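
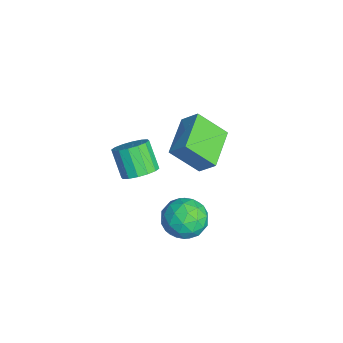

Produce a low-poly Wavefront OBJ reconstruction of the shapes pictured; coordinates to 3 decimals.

v -0.379 -3.375 0.268
v 0.182 -3.918 0.548
v -0.679 -4.228 1.673
v -1.241 -3.685 1.392
v 0.288 -3.544 0.732
v -0.574 -3.854 1.857
v 0.214 -3.125 0.791
v -0.647 -3.434 1.916
v -0.019 -2.773 0.71
v -0.88 -3.082 1.835
v -0.348 -2.582 0.51
v -1.209 -2.892 1.635
v -0.686 -2.604 0.246
v -1.547 -2.914 1.37
v -0.941 -2.832 -0.013
v -1.802 -3.142 1.112
v -1.046 -3.206 -0.197
v -1.908 -3.516 0.928
v -0.973 -3.626 -0.256
v -1.834 -3.935 0.869
v -0.74 -3.978 -0.175
v -1.601 -4.287 0.95
v -0.411 -4.168 0.025
v -1.272 -4.478 1.15
v -0.073 -4.146 0.29
v -0.934 -4.456 1.414
v -2.186 -0.605 -1.968
v -2.509 -1.889 -0.719
v -4.05 0.217 -1.605
v -4.374 -1.066 -0.356
v -1.746 0.046 -1.184
v -2.07 -1.237 0.065
v -3.611 0.869 -0.821
v -3.934 -0.415 0.428
v 0.761 -1.443 -0.992
v 1.581 -0.946 -1.449
v 1.819 -2.674 -0.431
v 2.639 -2.177 -0.888
v 2.16 -1.747 -0.043
v 1.506 -0.985 -0.39
v 1.894 -2.635 -1.49
v 1.24 -1.873 -1.837
v 2.281 -1.682 -1.756
v 2.446 -1.133 -0.862
v 0.954 -2.487 -1.018
v 1.119 -1.938 -0.124
v 1.078 -1.086 -1.27
v 2.322 -2.534 -0.61
v 2.041 -2.281 -0.114
v 2.523 -1.989 -0.382
v 1.034 -1.109 -0.648
v 1.516 -0.817 -0.916
v 1.857 -1.288 -0.09
v 1.884 -2.803 -0.964
v 2.366 -2.511 -1.232
v 0.877 -1.631 -1.498
v 1.359 -1.339 -1.766
v 1.543 -2.332 -1.79
v 1.971 -1.227 -1.719
v 2.594 -1.951 -1.389
v 2.156 -2.22 -1.743
v 1.771 -1.772 -1.947
v 2.068 -0.904 -1.193
v 2.691 -1.628 -0.863
v 2.409 -1.375 -0.367
v 2.024 -0.928 -0.571
v 2.48 -1.337 -1.374
v 0.709 -1.992 -1.017
v 1.332 -2.716 -0.687
v 1.376 -2.692 -1.309
v 0.991 -2.245 -1.513
v 0.806 -1.669 -0.491
v 1.429 -2.393 -0.161
v 1.629 -1.848 0.067
v 1.244 -1.4 -0.137
v 0.92 -2.283 -0.506
f 2 1 5
f 2 5 3
f 3 5 6
f 3 6 4
f 5 1 7
f 5 7 6
f 6 7 8
f 6 8 4
f 7 1 9
f 7 9 8
f 8 9 10
f 8 10 4
f 9 1 11
f 9 11 10
f 10 11 12
f 10 12 4
f 11 1 13
f 11 13 12
f 12 13 14
f 12 14 4
f 13 1 15
f 13 15 14
f 14 15 16
f 14 16 4
f 15 1 17
f 15 17 16
f 16 17 18
f 16 18 4
f 17 1 19
f 17 19 18
f 18 19 20
f 18 20 4
f 19 1 21
f 19 21 20
f 20 21 22
f 20 22 4
f 21 1 23
f 21 23 22
f 22 23 24
f 22 24 4
f 23 1 25
f 23 25 24
f 24 25 26
f 24 26 4
f 25 1 2
f 25 2 26
f 26 2 3
f 26 3 4
f 28 30 27
f 31 28 27
f 27 30 29
f 29 31 27
f 28 34 30
f 32 28 31
f 32 34 28
f 30 34 29
f 33 31 29
f 29 34 33
f 33 32 31
f 34 32 33
f 35 72 51
f 72 46 75
f 51 75 40
f 72 75 51
f 35 51 47
f 51 40 52
f 47 52 36
f 51 52 47
f 35 47 56
f 47 36 57
f 56 57 42
f 47 57 56
f 35 56 68
f 56 42 71
f 68 71 45
f 56 71 68
f 35 68 72
f 68 45 76
f 72 76 46
f 68 76 72
f 36 52 63
f 52 40 66
f 63 66 44
f 52 66 63
f 40 75 53
f 75 46 74
f 53 74 39
f 75 74 53
f 46 76 73
f 76 45 69
f 73 69 37
f 76 69 73
f 45 71 70
f 71 42 58
f 70 58 41
f 71 58 70
f 42 57 62
f 57 36 59
f 62 59 43
f 57 59 62
f 38 64 50
f 64 44 65
f 50 65 39
f 64 65 50
f 38 50 48
f 50 39 49
f 48 49 37
f 50 49 48
f 38 48 55
f 48 37 54
f 55 54 41
f 48 54 55
f 38 55 60
f 55 41 61
f 60 61 43
f 55 61 60
f 38 60 64
f 60 43 67
f 64 67 44
f 60 67 64
f 39 65 53
f 65 44 66
f 53 66 40
f 65 66 53
f 37 49 73
f 49 39 74
f 73 74 46
f 49 74 73
f 41 54 70
f 54 37 69
f 70 69 45
f 54 69 70
f 43 61 62
f 61 41 58
f 62 58 42
f 61 58 62
f 44 67 63
f 67 43 59
f 63 59 36
f 67 59 63



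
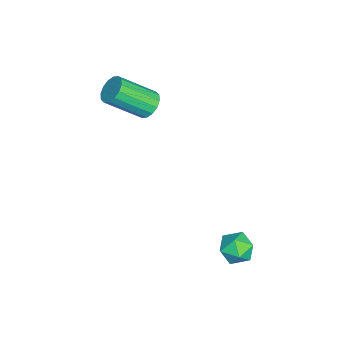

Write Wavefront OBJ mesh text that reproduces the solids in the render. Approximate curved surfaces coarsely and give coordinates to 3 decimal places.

v -1.203 -0.95 2.161
v -0.765 -0.576 2.462
v -0.379 -1.976 3.64
v -0.817 -2.35 3.339
v -1.054 -0.519 2.624
v -0.669 -1.919 3.802
v -1.383 -0.578 2.662
v -0.998 -1.978 3.84
v -1.664 -0.736 2.566
v -1.278 -2.136 3.744
v -1.821 -0.952 2.361
v -1.436 -2.352 3.539
v -1.813 -1.167 2.103
v -1.427 -2.567 3.281
v -1.641 -1.324 1.86
v -1.255 -2.724 3.038
v -1.351 -1.381 1.698
v -0.966 -2.781 2.876
v -1.022 -1.322 1.66
v -0.637 -2.722 2.838
v -0.742 -1.164 1.756
v -0.356 -2.564 2.934
v -0.584 -0.948 1.961
v -0.199 -2.348 3.139
v -0.593 -0.733 2.219
v -0.207 -2.133 3.397
v 2.976 3.476 -1.899
v 3.5 3.544 -1.342
v 3.32 2.296 -2.078
v 3.844 2.364 -1.521
v 3.096 2.37 -1.348
v 2.884 3.099 -1.237
v 3.936 2.741 -2.183
v 3.724 3.47 -2.072
v 4.093 3.09 -1.518
v 3.574 2.86 -1.001
v 3.246 2.98 -2.419
v 2.727 2.75 -1.902
f 2 1 5
f 2 5 3
f 3 5 6
f 3 6 4
f 5 1 7
f 5 7 6
f 6 7 8
f 6 8 4
f 7 1 9
f 7 9 8
f 8 9 10
f 8 10 4
f 9 1 11
f 9 11 10
f 10 11 12
f 10 12 4
f 11 1 13
f 11 13 12
f 12 13 14
f 12 14 4
f 13 1 15
f 13 15 14
f 14 15 16
f 14 16 4
f 15 1 17
f 15 17 16
f 16 17 18
f 16 18 4
f 17 1 19
f 17 19 18
f 18 19 20
f 18 20 4
f 19 1 21
f 19 21 20
f 20 21 22
f 20 22 4
f 21 1 23
f 21 23 22
f 22 23 24
f 22 24 4
f 23 1 25
f 23 25 24
f 24 25 26
f 24 26 4
f 25 1 2
f 25 2 26
f 26 2 3
f 26 3 4
f 27 38 32
f 27 32 28
f 27 28 34
f 27 34 37
f 27 37 38
f 28 32 36
f 32 38 31
f 38 37 29
f 37 34 33
f 34 28 35
f 30 36 31
f 30 31 29
f 30 29 33
f 30 33 35
f 30 35 36
f 31 36 32
f 29 31 38
f 33 29 37
f 35 33 34
f 36 35 28



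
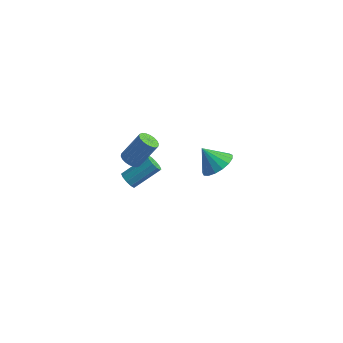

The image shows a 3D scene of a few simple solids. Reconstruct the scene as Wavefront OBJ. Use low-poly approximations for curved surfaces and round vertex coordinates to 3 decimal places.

v 3.703 -1.133 3.154
v 4.213 -1.623 3.548
v 2.957 -1.207 4.026
v 4.316 -1.268 3.666
v 4.278 -0.882 3.666
v 4.108 -0.554 3.549
v 3.846 -0.358 3.341
v 3.551 -0.34 3.091
v 3.29 -0.504 2.854
v 3.124 -0.811 2.687
v 3.091 -1.193 2.626
v 3.198 -1.561 2.686
v 3.42 -1.831 2.854
v 3.708 -1.941 3.09
v 3.994 -1.866 3.341
v -1.837 0.705 -0.997
v -1.351 0.514 -1.135
v -0.738 1.164 0.119
v -1.223 1.355 0.257
v -1.357 0.728 -1.244
v -0.744 1.378 0.01
v -1.458 0.938 -1.303
v -0.845 1.588 -0.049
v -1.634 1.102 -1.302
v -1.021 1.752 -0.048
v -1.85 1.187 -1.24
v -1.237 1.837 0.014
v -2.063 1.176 -1.131
v -1.45 1.827 0.123
v -2.232 1.073 -0.994
v -1.619 1.723 0.26
v -2.322 0.896 -0.859
v -1.709 1.546 0.395
v -2.316 0.682 -0.75
v -1.703 1.332 0.504
v -2.215 0.472 -0.691
v -1.602 1.122 0.563
v -2.039 0.308 -0.692
v -1.426 0.958 0.562
v -1.823 0.223 -0.754
v -1.21 0.873 0.5
v -1.61 0.233 -0.863
v -0.997 0.884 0.391
v -1.441 0.337 -1
v -0.828 0.987 0.254
v -2.189 1.024 -3.085
v -1.838 1.062 -3.453
v -1.02 2.095 -2.563
v -1.371 2.056 -2.195
v -2.059 1.282 -3.505
v -1.24 2.315 -2.615
v -2.329 1.402 -3.396
v -1.51 2.435 -2.507
v -2.546 1.379 -3.169
v -1.727 2.411 -2.279
v -2.626 1.219 -2.909
v -1.808 2.252 -2.02
v -2.54 0.985 -2.717
v -1.722 2.018 -1.827
v -2.32 0.765 -2.665
v -1.501 1.798 -1.775
v -2.05 0.645 -2.773
v -1.231 1.678 -1.884
v -1.833 0.669 -3.001
v -1.014 1.701 -2.111
v -1.752 0.828 -3.26
v -0.934 1.861 -2.371
f 2 1 4
f 2 4 3
f 4 1 5
f 4 5 3
f 5 1 6
f 5 6 3
f 6 1 7
f 6 7 3
f 7 1 8
f 7 8 3
f 8 1 9
f 8 9 3
f 9 1 10
f 9 10 3
f 10 1 11
f 10 11 3
f 11 1 12
f 11 12 3
f 12 1 13
f 12 13 3
f 13 1 14
f 13 14 3
f 14 1 15
f 14 15 3
f 15 1 2
f 15 2 3
f 17 16 20
f 17 20 18
f 18 20 21
f 18 21 19
f 20 16 22
f 20 22 21
f 21 22 23
f 21 23 19
f 22 16 24
f 22 24 23
f 23 24 25
f 23 25 19
f 24 16 26
f 24 26 25
f 25 26 27
f 25 27 19
f 26 16 28
f 26 28 27
f 27 28 29
f 27 29 19
f 28 16 30
f 28 30 29
f 29 30 31
f 29 31 19
f 30 16 32
f 30 32 31
f 31 32 33
f 31 33 19
f 32 16 34
f 32 34 33
f 33 34 35
f 33 35 19
f 34 16 36
f 34 36 35
f 35 36 37
f 35 37 19
f 36 16 38
f 36 38 37
f 37 38 39
f 37 39 19
f 38 16 40
f 38 40 39
f 39 40 41
f 39 41 19
f 40 16 42
f 40 42 41
f 41 42 43
f 41 43 19
f 42 16 44
f 42 44 43
f 43 44 45
f 43 45 19
f 44 16 17
f 44 17 45
f 45 17 18
f 45 18 19
f 47 46 50
f 47 50 48
f 48 50 51
f 48 51 49
f 50 46 52
f 50 52 51
f 51 52 53
f 51 53 49
f 52 46 54
f 52 54 53
f 53 54 55
f 53 55 49
f 54 46 56
f 54 56 55
f 55 56 57
f 55 57 49
f 56 46 58
f 56 58 57
f 57 58 59
f 57 59 49
f 58 46 60
f 58 60 59
f 59 60 61
f 59 61 49
f 60 46 62
f 60 62 61
f 61 62 63
f 61 63 49
f 62 46 64
f 62 64 63
f 63 64 65
f 63 65 49
f 64 46 66
f 64 66 65
f 65 66 67
f 65 67 49
f 66 46 47
f 66 47 67
f 67 47 48
f 67 48 49



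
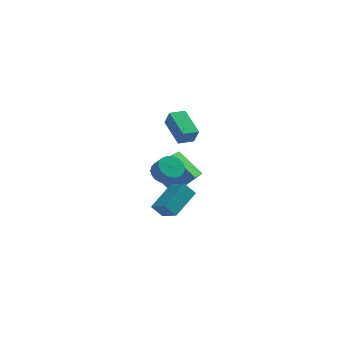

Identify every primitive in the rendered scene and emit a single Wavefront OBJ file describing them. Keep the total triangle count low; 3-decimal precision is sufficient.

v -1.376 -4.589 0.659
v -0.263 -3.067 1.489
v -2.166 -3.584 -0.125
v -1.054 -2.062 0.705
v -0.726 -4.658 -0.085
v 0.386 -3.136 0.745
v -1.517 -3.653 -0.869
v -0.404 -2.131 -0.039
v -2.306 1.392 -0.472
v -1.003 1.45 0.882
v -1.861 2.629 -0.952
v -0.558 2.687 0.402
v -0.922 0.393 -1.762
v 0.381 0.451 -0.408
v -0.477 1.63 -2.242
v 0.826 1.688 -0.888
v -0.616 2.954 0.948
v -0.319 2.648 1.983
v -1.439 4.708 1.703
v -1.142 4.402 2.738
v 0.342 3.458 0.822
v 0.639 3.152 1.857
v -0.481 5.212 1.577
v -0.184 4.906 2.612
v -1.458 -2.66 2.187
v -0.871 -2.088 2.223
v -0.396 -2.628 3.069
v -0.982 -3.2 3.033
v -1.106 -1.962 2.436
v -0.631 -2.502 3.281
v -1.402 -1.957 2.606
v -0.927 -2.497 3.451
v -1.707 -2.073 2.703
v -1.232 -2.613 3.548
v -1.97 -2.291 2.711
v -1.494 -2.831 3.556
v -2.143 -2.573 2.629
v -1.668 -3.113 3.474
v -2.198 -2.869 2.47
v -1.723 -3.41 3.315
v -2.125 -3.13 2.262
v -1.65 -3.67 3.108
v -1.937 -3.309 2.042
v -1.462 -3.849 2.887
v -1.666 -3.376 1.847
v -1.191 -3.916 2.692
v -1.358 -3.319 1.71
v -0.883 -3.86 2.555
v -1.068 -3.148 1.656
v -0.593 -3.689 2.502
v -0.845 -2.893 1.694
v -0.37 -3.433 2.539
v -0.728 -2.597 1.817
v -0.253 -3.138 2.663
v -0.737 -2.313 2.005
v -0.262 -2.853 2.85
f 2 4 1
f 5 2 1
f 1 4 3
f 3 5 1
f 2 8 4
f 6 2 5
f 6 8 2
f 4 8 3
f 7 5 3
f 3 8 7
f 7 6 5
f 8 6 7
f 10 12 9
f 13 10 9
f 9 12 11
f 11 13 9
f 10 16 12
f 14 10 13
f 14 16 10
f 12 16 11
f 15 13 11
f 11 16 15
f 15 14 13
f 16 14 15
f 18 20 17
f 21 18 17
f 17 20 19
f 19 21 17
f 18 24 20
f 22 18 21
f 22 24 18
f 20 24 19
f 23 21 19
f 19 24 23
f 23 22 21
f 24 22 23
f 26 25 29
f 26 29 27
f 27 29 30
f 27 30 28
f 29 25 31
f 29 31 30
f 30 31 32
f 30 32 28
f 31 25 33
f 31 33 32
f 32 33 34
f 32 34 28
f 33 25 35
f 33 35 34
f 34 35 36
f 34 36 28
f 35 25 37
f 35 37 36
f 36 37 38
f 36 38 28
f 37 25 39
f 37 39 38
f 38 39 40
f 38 40 28
f 39 25 41
f 39 41 40
f 40 41 42
f 40 42 28
f 41 25 43
f 41 43 42
f 42 43 44
f 42 44 28
f 43 25 45
f 43 45 44
f 44 45 46
f 44 46 28
f 45 25 47
f 45 47 46
f 46 47 48
f 46 48 28
f 47 25 49
f 47 49 48
f 48 49 50
f 48 50 28
f 49 25 51
f 49 51 50
f 50 51 52
f 50 52 28
f 51 25 53
f 51 53 52
f 52 53 54
f 52 54 28
f 53 25 55
f 53 55 54
f 54 55 56
f 54 56 28
f 55 25 26
f 55 26 56
f 56 26 27
f 56 27 28



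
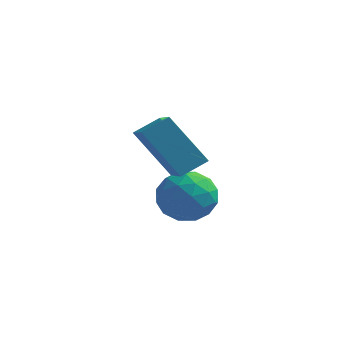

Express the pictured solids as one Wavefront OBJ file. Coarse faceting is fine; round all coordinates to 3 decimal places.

v 0.102 1.544 2.722
v 1.07 -0.002 3.516
v 0.63 2.092 3.145
v 1.598 0.546 3.939
v 1.202 1.534 1.361
v 2.17 -0.012 2.155
v 1.73 2.082 1.784
v 2.698 0.536 2.578
v 1.126 2.812 0.496
v 1.895 2.566 0.904
v 1.005 1.474 -0.084
v 1.774 1.228 0.324
v 1.032 1.387 0.816
v 1.107 2.214 1.175
v 1.793 1.826 -0.355
v 1.868 2.653 0.004
v 2.307 1.956 0.378
v 1.837 1.685 1.101
v 1.063 2.355 -0.281
v 0.593 2.084 0.442
v 1.521 2.806 0.751
v 1.379 1.234 0.069
v 0.943 1.327 0.359
v 1.395 1.183 0.598
v 1.058 2.6 0.91
v 1.51 2.455 1.149
v 1.003 1.762 1.098
v 1.39 1.585 -0.329
v 1.842 1.44 -0.09
v 1.505 2.857 0.222
v 1.957 2.713 0.461
v 1.897 2.278 -0.278
v 2.215 2.303 0.681
v 2.144 1.517 0.34
v 2.155 1.868 -0.058
v 2.199 2.354 0.152
v 1.939 2.144 1.106
v 1.868 1.358 0.765
v 1.432 1.451 1.055
v 1.476 1.937 1.266
v 2.181 1.786 0.797
v 1.032 2.682 0.055
v 0.961 1.896 -0.286
v 1.424 2.103 -0.446
v 1.468 2.589 -0.235
v 0.756 2.523 0.48
v 0.685 1.737 0.139
v 0.701 1.686 0.668
v 0.745 2.172 0.878
v 0.719 2.254 0.023
f 2 4 1
f 5 2 1
f 1 4 3
f 3 5 1
f 2 8 4
f 6 2 5
f 6 8 2
f 4 8 3
f 7 5 3
f 3 8 7
f 7 6 5
f 8 6 7
f 9 46 25
f 46 20 49
f 25 49 14
f 46 49 25
f 9 25 21
f 25 14 26
f 21 26 10
f 25 26 21
f 9 21 30
f 21 10 31
f 30 31 16
f 21 31 30
f 9 30 42
f 30 16 45
f 42 45 19
f 30 45 42
f 9 42 46
f 42 19 50
f 46 50 20
f 42 50 46
f 10 26 37
f 26 14 40
f 37 40 18
f 26 40 37
f 14 49 27
f 49 20 48
f 27 48 13
f 49 48 27
f 20 50 47
f 50 19 43
f 47 43 11
f 50 43 47
f 19 45 44
f 45 16 32
f 44 32 15
f 45 32 44
f 16 31 36
f 31 10 33
f 36 33 17
f 31 33 36
f 12 38 24
f 38 18 39
f 24 39 13
f 38 39 24
f 12 24 22
f 24 13 23
f 22 23 11
f 24 23 22
f 12 22 29
f 22 11 28
f 29 28 15
f 22 28 29
f 12 29 34
f 29 15 35
f 34 35 17
f 29 35 34
f 12 34 38
f 34 17 41
f 38 41 18
f 34 41 38
f 13 39 27
f 39 18 40
f 27 40 14
f 39 40 27
f 11 23 47
f 23 13 48
f 47 48 20
f 23 48 47
f 15 28 44
f 28 11 43
f 44 43 19
f 28 43 44
f 17 35 36
f 35 15 32
f 36 32 16
f 35 32 36
f 18 41 37
f 41 17 33
f 37 33 10
f 41 33 37



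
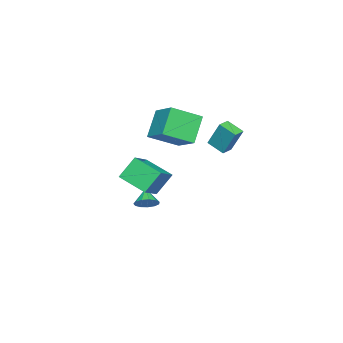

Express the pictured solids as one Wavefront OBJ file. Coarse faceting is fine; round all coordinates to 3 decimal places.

v 0.202 -3.633 -4.042
v 0.582 -3.244 -3.429
v -0.602 -4.147 -3.218
v 0.249 -2.96 -3.577
v -0.099 -2.89 -3.872
v -0.352 -3.056 -4.222
v -0.428 -3.405 -4.514
v -0.305 -3.827 -4.657
v -0.021 -4.187 -4.604
v 0.334 -4.372 -4.373
v 0.647 -4.322 -4.036
v 0.819 -4.053 -3.702
v 0.794 -3.651 -3.475
v -0.56 -1.205 3.495
v 0.756 -2.647 4.465
v 0.46 0.387 4.477
v 1.775 -1.055 5.448
v 0.805 -1.065 1.852
v 2.12 -2.507 2.823
v 1.824 0.527 2.835
v 3.14 -0.915 3.805
v -0.674 0.696 2.183
v -0.54 1.557 3.961
v -0.5 1.832 1.62
v -0.366 2.693 3.397
v 0.166 0.567 2.183
v 0.3 1.428 3.96
v 0.34 1.703 1.619
v 0.474 2.564 3.397
v 1.444 -1.149 -0.408
v 1.109 -3.119 0.3
v 2.975 -1.105 0.439
v 2.64 -3.075 1.147
v 2.26 -1.805 -1.847
v 1.925 -3.775 -1.139
v 3.791 -1.761 -1
v 3.456 -3.731 -0.292
f 2 1 4
f 2 4 3
f 4 1 5
f 4 5 3
f 5 1 6
f 5 6 3
f 6 1 7
f 6 7 3
f 7 1 8
f 7 8 3
f 8 1 9
f 8 9 3
f 9 1 10
f 9 10 3
f 10 1 11
f 10 11 3
f 11 1 12
f 11 12 3
f 12 1 13
f 12 13 3
f 13 1 2
f 13 2 3
f 15 17 14
f 18 15 14
f 14 17 16
f 16 18 14
f 15 21 17
f 19 15 18
f 19 21 15
f 17 21 16
f 20 18 16
f 16 21 20
f 20 19 18
f 21 19 20
f 23 25 22
f 26 23 22
f 22 25 24
f 24 26 22
f 23 29 25
f 27 23 26
f 27 29 23
f 25 29 24
f 28 26 24
f 24 29 28
f 28 27 26
f 29 27 28
f 31 33 30
f 34 31 30
f 30 33 32
f 32 34 30
f 31 37 33
f 35 31 34
f 35 37 31
f 33 37 32
f 36 34 32
f 32 37 36
f 36 35 34
f 37 35 36



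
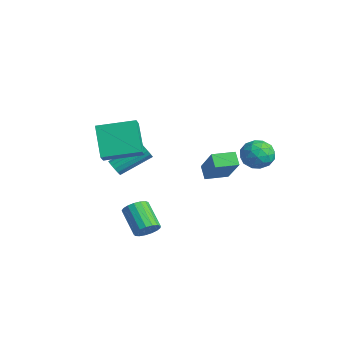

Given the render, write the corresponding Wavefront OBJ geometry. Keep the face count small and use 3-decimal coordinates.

v -2.975 -2.474 -0.246
v -2.44 -2.533 -0.287
v -2.17 -0.805 0.745
v -2.705 -0.746 0.786
v -2.514 -2.386 -0.513
v -2.244 -0.659 0.519
v -2.712 -2.263 -0.668
v -2.442 -0.536 0.364
v -2.98 -2.196 -0.709
v -2.71 -0.469 0.323
v -3.247 -2.204 -0.627
v -2.977 -0.476 0.405
v -3.441 -2.284 -0.442
v -3.171 -0.556 0.59
v -3.51 -2.415 -0.205
v -3.24 -0.687 0.827
v -3.436 -2.561 0.021
v -3.166 -0.834 1.053
v -3.238 -2.684 0.176
v -2.968 -0.957 1.208
v -2.97 -2.751 0.217
v -2.7 -1.024 1.249
v -2.703 -2.744 0.135
v -2.433 -1.016 1.167
v -2.509 -2.664 -0.05
v -2.239 -0.936 0.982
v -1.179 -4.168 3.881
v -0.598 -4.573 4.483
v -0.299 -2.354 4.251
v 0.282 -2.759 4.854
v 0.138 -4.501 2.386
v 0.719 -4.906 2.989
v 1.018 -2.687 2.757
v 1.599 -3.092 3.359
v 3.039 -0.426 1.491
v 2.425 -0.309 2.052
v 3.236 0.778 1.457
v 2.622 0.894 2.019
v 4.458 -0.614 3.081
v 3.844 -0.498 3.643
v 4.655 0.589 3.048
v 4.041 0.706 3.609
v 2.058 2.712 2.519
v 2.564 3.137 1.841
v 3.316 1.983 2.999
v 3.822 2.408 2.321
v 3.482 2.913 3.046
v 2.704 3.364 2.749
v 3.176 1.756 2.091
v 2.398 2.207 1.794
v 3.254 2.547 1.577
v 3.443 3.262 2.167
v 2.437 1.858 2.673
v 2.626 2.573 3.263
v 2.201 2.988 2.138
v 3.679 2.132 2.702
v 3.48 2.428 3.128
v 3.777 2.679 2.73
v 2.283 3.122 2.671
v 2.58 3.372 2.273
v 3.12 3.24 2.981
v 3.3 1.748 2.567
v 3.597 1.998 2.169
v 2.103 2.441 2.11
v 2.4 2.692 1.712
v 2.76 1.88 1.859
v 2.904 2.892 1.584
v 3.643 2.463 1.866
v 3.263 2.08 1.731
v 2.806 2.345 1.556
v 3.015 3.312 1.931
v 3.754 2.883 2.213
v 3.554 3.18 2.639
v 3.097 3.445 2.465
v 3.421 2.965 1.776
v 2.126 2.237 2.627
v 2.865 1.808 2.909
v 2.783 1.675 2.375
v 2.326 1.94 2.201
v 2.237 2.657 2.974
v 2.976 2.228 3.256
v 3.074 2.775 3.284
v 2.617 3.04 3.109
v 2.459 2.155 3.064
v 2.173 -3.122 -1.918
v 2.584 -3.04 -1.345
v 1.217 -3.037 -0.368
v 0.807 -3.118 -0.942
v 2.515 -2.722 -1.441
v 1.148 -2.719 -0.465
v 2.368 -2.495 -1.648
v 1.001 -2.492 -0.671
v 2.177 -2.412 -1.916
v 0.81 -2.408 -0.939
v 1.985 -2.491 -2.184
v 0.618 -2.488 -1.208
v 1.836 -2.715 -2.392
v 0.469 -2.712 -1.416
v 1.764 -3.032 -2.491
v 0.397 -3.029 -1.515
v 1.786 -3.369 -2.459
v 0.419 -3.366 -1.483
v 1.897 -3.65 -2.303
v 0.53 -3.647 -1.327
v 2.071 -3.81 -2.059
v 0.704 -3.807 -1.082
v 2.269 -3.812 -1.783
v 0.902 -3.809 -0.806
v 2.445 -3.656 -1.537
v 1.078 -3.653 -0.561
v 2.558 -3.377 -1.379
v 1.191 -3.374 -0.402
f 2 1 5
f 2 5 3
f 3 5 6
f 3 6 4
f 5 1 7
f 5 7 6
f 6 7 8
f 6 8 4
f 7 1 9
f 7 9 8
f 8 9 10
f 8 10 4
f 9 1 11
f 9 11 10
f 10 11 12
f 10 12 4
f 11 1 13
f 11 13 12
f 12 13 14
f 12 14 4
f 13 1 15
f 13 15 14
f 14 15 16
f 14 16 4
f 15 1 17
f 15 17 16
f 16 17 18
f 16 18 4
f 17 1 19
f 17 19 18
f 18 19 20
f 18 20 4
f 19 1 21
f 19 21 20
f 20 21 22
f 20 22 4
f 21 1 23
f 21 23 22
f 22 23 24
f 22 24 4
f 23 1 25
f 23 25 24
f 24 25 26
f 24 26 4
f 25 1 2
f 25 2 26
f 26 2 3
f 26 3 4
f 28 30 27
f 31 28 27
f 27 30 29
f 29 31 27
f 28 34 30
f 32 28 31
f 32 34 28
f 30 34 29
f 33 31 29
f 29 34 33
f 33 32 31
f 34 32 33
f 36 38 35
f 39 36 35
f 35 38 37
f 37 39 35
f 36 42 38
f 40 36 39
f 40 42 36
f 38 42 37
f 41 39 37
f 37 42 41
f 41 40 39
f 42 40 41
f 43 80 59
f 80 54 83
f 59 83 48
f 80 83 59
f 43 59 55
f 59 48 60
f 55 60 44
f 59 60 55
f 43 55 64
f 55 44 65
f 64 65 50
f 55 65 64
f 43 64 76
f 64 50 79
f 76 79 53
f 64 79 76
f 43 76 80
f 76 53 84
f 80 84 54
f 76 84 80
f 44 60 71
f 60 48 74
f 71 74 52
f 60 74 71
f 48 83 61
f 83 54 82
f 61 82 47
f 83 82 61
f 54 84 81
f 84 53 77
f 81 77 45
f 84 77 81
f 53 79 78
f 79 50 66
f 78 66 49
f 79 66 78
f 50 65 70
f 65 44 67
f 70 67 51
f 65 67 70
f 46 72 58
f 72 52 73
f 58 73 47
f 72 73 58
f 46 58 56
f 58 47 57
f 56 57 45
f 58 57 56
f 46 56 63
f 56 45 62
f 63 62 49
f 56 62 63
f 46 63 68
f 63 49 69
f 68 69 51
f 63 69 68
f 46 68 72
f 68 51 75
f 72 75 52
f 68 75 72
f 47 73 61
f 73 52 74
f 61 74 48
f 73 74 61
f 45 57 81
f 57 47 82
f 81 82 54
f 57 82 81
f 49 62 78
f 62 45 77
f 78 77 53
f 62 77 78
f 51 69 70
f 69 49 66
f 70 66 50
f 69 66 70
f 52 75 71
f 75 51 67
f 71 67 44
f 75 67 71
f 86 85 89
f 86 89 87
f 87 89 90
f 87 90 88
f 89 85 91
f 89 91 90
f 90 91 92
f 90 92 88
f 91 85 93
f 91 93 92
f 92 93 94
f 92 94 88
f 93 85 95
f 93 95 94
f 94 95 96
f 94 96 88
f 95 85 97
f 95 97 96
f 96 97 98
f 96 98 88
f 97 85 99
f 97 99 98
f 98 99 100
f 98 100 88
f 99 85 101
f 99 101 100
f 100 101 102
f 100 102 88
f 101 85 103
f 101 103 102
f 102 103 104
f 102 104 88
f 103 85 105
f 103 105 104
f 104 105 106
f 104 106 88
f 105 85 107
f 105 107 106
f 106 107 108
f 106 108 88
f 107 85 109
f 107 109 108
f 108 109 110
f 108 110 88
f 109 85 111
f 109 111 110
f 110 111 112
f 110 112 88
f 111 85 86
f 111 86 112
f 112 86 87
f 112 87 88



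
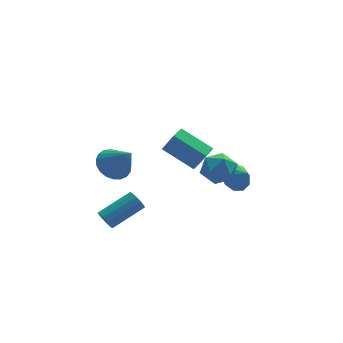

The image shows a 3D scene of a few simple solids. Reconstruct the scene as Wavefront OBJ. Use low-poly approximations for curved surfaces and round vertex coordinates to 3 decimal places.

v 1.521 -0.1 2.133
v 2.131 -0.892 1.717
v 0.149 -0.668 1.203
v 0.759 -1.46 0.787
v 0.485 -1.481 1.835
v 1.333 -1.13 2.409
v 0.947 -0.43 0.511
v 1.795 -0.079 1.085
v 1.776 -1.097 0.714
v 1.491 -1.746 1.533
v 0.789 0.186 1.387
v 0.504 -0.463 2.206
v -0.326 -1.255 1.988
v 0.197 -1.668 3.207
v -1.724 -0.081 2.985
v -1.2 -0.493 4.204
v 0.26 -0.547 1.976
v 0.784 -0.959 3.195
v -1.137 0.628 2.973
v -0.614 0.215 4.192
v -4.889 -0.531 -1.76
v -4.572 -0.786 -2.255
v -2.714 -0.224 -1.354
v -3.031 0.031 -0.86
v -4.626 -0.47 -2.341
v -2.768 0.092 -1.44
v -4.75 -0.171 -2.271
v -2.892 0.391 -1.37
v -4.912 0.032 -2.065
v -3.054 0.594 -1.164
v -5.067 0.084 -1.777
v -3.209 0.646 -0.876
v -5.175 -0.029 -1.484
v -3.317 0.533 -0.583
v -5.206 -0.276 -1.266
v -3.348 0.286 -0.365
v -5.152 -0.592 -1.18
v -3.294 -0.03 -0.279
v -5.028 -0.891 -1.25
v -3.17 -0.329 -0.349
v -4.866 -1.094 -1.456
v -3.008 -0.532 -0.555
v -4.711 -1.146 -1.744
v -2.853 -0.584 -0.843
v -4.603 -1.033 -2.037
v -2.745 -0.471 -1.136
v 2.764 1.54 -1.149
v 3.625 1.89 -1.349
v 3.216 0.84 -0.431
v 3.358 2.222 -0.858
v 2.814 2.235 -0.504
v 2.246 1.923 -0.451
v 1.921 1.432 -0.725
v 1.99 0.991 -1.198
v 2.422 0.807 -1.648
v 3.013 0.966 -1.864
v 3.488 1.394 -1.747
v -3.832 2.144 0.63
v -2.888 2.628 0.498
v -3.088 1.096 2.11
v -3.089 2.897 0.789
v -3.42 3.035 1.053
v -3.821 3.02 1.244
v -4.225 2.852 1.329
v -4.56 2.563 1.293
v -4.77 2.2 1.142
v -4.818 1.828 0.903
v -4.695 1.511 0.616
v -4.423 1.303 0.332
v -4.049 1.24 0.1
v -3.637 1.333 -0.041
v -3.26 1.567 -0.066
v -2.981 1.9 0.029
v -2.849 2.276 0.229
f 1 12 6
f 1 6 2
f 1 2 8
f 1 8 11
f 1 11 12
f 2 6 10
f 6 12 5
f 12 11 3
f 11 8 7
f 8 2 9
f 4 10 5
f 4 5 3
f 4 3 7
f 4 7 9
f 4 9 10
f 5 10 6
f 3 5 12
f 7 3 11
f 9 7 8
f 10 9 2
f 14 16 13
f 17 14 13
f 13 16 15
f 15 17 13
f 14 20 16
f 18 14 17
f 18 20 14
f 16 20 15
f 19 17 15
f 15 20 19
f 19 18 17
f 20 18 19
f 22 21 25
f 22 25 23
f 23 25 26
f 23 26 24
f 25 21 27
f 25 27 26
f 26 27 28
f 26 28 24
f 27 21 29
f 27 29 28
f 28 29 30
f 28 30 24
f 29 21 31
f 29 31 30
f 30 31 32
f 30 32 24
f 31 21 33
f 31 33 32
f 32 33 34
f 32 34 24
f 33 21 35
f 33 35 34
f 34 35 36
f 34 36 24
f 35 21 37
f 35 37 36
f 36 37 38
f 36 38 24
f 37 21 39
f 37 39 38
f 38 39 40
f 38 40 24
f 39 21 41
f 39 41 40
f 40 41 42
f 40 42 24
f 41 21 43
f 41 43 42
f 42 43 44
f 42 44 24
f 43 21 45
f 43 45 44
f 44 45 46
f 44 46 24
f 45 21 22
f 45 22 46
f 46 22 23
f 46 23 24
f 48 47 50
f 48 50 49
f 50 47 51
f 50 51 49
f 51 47 52
f 51 52 49
f 52 47 53
f 52 53 49
f 53 47 54
f 53 54 49
f 54 47 55
f 54 55 49
f 55 47 56
f 55 56 49
f 56 47 57
f 56 57 49
f 57 47 48
f 57 48 49
f 59 58 61
f 59 61 60
f 61 58 62
f 61 62 60
f 62 58 63
f 62 63 60
f 63 58 64
f 63 64 60
f 64 58 65
f 64 65 60
f 65 58 66
f 65 66 60
f 66 58 67
f 66 67 60
f 67 58 68
f 67 68 60
f 68 58 69
f 68 69 60
f 69 58 70
f 69 70 60
f 70 58 71
f 70 71 60
f 71 58 72
f 71 72 60
f 72 58 73
f 72 73 60
f 73 58 74
f 73 74 60
f 74 58 59
f 74 59 60



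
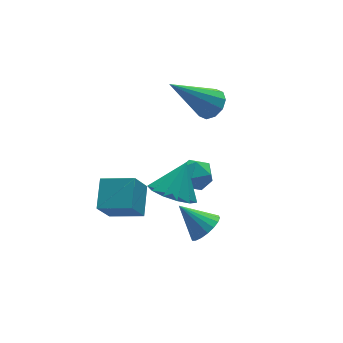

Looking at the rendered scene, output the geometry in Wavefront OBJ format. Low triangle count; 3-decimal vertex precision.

v 2.9 -0.011 -0.133
v 3.143 -0.271 0.463
v 1.937 -0.569 0.017
v 2.18 -0.829 0.613
v 2.031 -0.153 0.565
v 2.626 0.192 0.472
v 2.454 -1.032 0.008
v 3.049 -0.687 -0.085
v 2.867 -0.902 0.55
v 2.606 -0.359 0.894
v 2.474 -0.481 -0.414
v 2.213 0.062 -0.07
v 1.673 -2.805 0.015
v 1.974 -3.094 0.5
v 1.087 -2.055 0.825
v 2.152 -2.883 0.432
v 2.235 -2.655 0.282
v 2.206 -2.458 0.079
v 2.072 -2.329 -0.137
v 1.859 -2.294 -0.323
v 1.609 -2.361 -0.442
v 1.372 -2.516 -0.47
v 1.194 -2.727 -0.403
v 1.111 -2.955 -0.253
v 1.139 -3.152 -0.049
v 1.273 -3.281 0.166
v 1.486 -3.316 0.352
v 1.736 -3.249 0.471
v 1.016 -1.732 1.23
v 1.679 -1.542 0.699
v 1.724 -1.348 2.25
v 1.409 -1.134 0.733
v 1.014 -0.917 0.925
v 0.619 -0.958 1.214
v 0.351 -1.244 1.507
v 0.294 -1.686 1.713
v 0.466 -2.142 1.765
v 0.813 -2.468 1.647
v 1.224 -2.56 1.396
v 1.569 -2.389 1.093
v 1.739 -2.01 0.833
v 3.883 1.028 2.285
v 4.276 1.427 2.595
v 2.417 1.252 3.855
v 4.049 1.642 2.352
v 3.759 1.622 2.084
v 3.517 1.375 1.893
v 3.414 0.996 1.851
v 3.491 0.628 1.975
v 3.717 0.413 2.218
v 4.007 0.433 2.486
v 4.25 0.68 2.678
v 4.353 1.059 2.719
v -0.584 -0.255 -0.739
v -1.145 -0.515 0.266
v -0.029 0.635 -0.199
v -0.59 0.376 0.806
v 0.33 -1.016 -0.426
v -0.231 -1.275 0.579
v 0.885 -0.125 0.114
v 0.324 -0.385 1.119
f 1 12 6
f 1 6 2
f 1 2 8
f 1 8 11
f 1 11 12
f 2 6 10
f 6 12 5
f 12 11 3
f 11 8 7
f 8 2 9
f 4 10 5
f 4 5 3
f 4 3 7
f 4 7 9
f 4 9 10
f 5 10 6
f 3 5 12
f 7 3 11
f 9 7 8
f 10 9 2
f 14 13 16
f 14 16 15
f 16 13 17
f 16 17 15
f 17 13 18
f 17 18 15
f 18 13 19
f 18 19 15
f 19 13 20
f 19 20 15
f 20 13 21
f 20 21 15
f 21 13 22
f 21 22 15
f 22 13 23
f 22 23 15
f 23 13 24
f 23 24 15
f 24 13 25
f 24 25 15
f 25 13 26
f 25 26 15
f 26 13 27
f 26 27 15
f 27 13 28
f 27 28 15
f 28 13 14
f 28 14 15
f 30 29 32
f 30 32 31
f 32 29 33
f 32 33 31
f 33 29 34
f 33 34 31
f 34 29 35
f 34 35 31
f 35 29 36
f 35 36 31
f 36 29 37
f 36 37 31
f 37 29 38
f 37 38 31
f 38 29 39
f 38 39 31
f 39 29 40
f 39 40 31
f 40 29 41
f 40 41 31
f 41 29 30
f 41 30 31
f 43 42 45
f 43 45 44
f 45 42 46
f 45 46 44
f 46 42 47
f 46 47 44
f 47 42 48
f 47 48 44
f 48 42 49
f 48 49 44
f 49 42 50
f 49 50 44
f 50 42 51
f 50 51 44
f 51 42 52
f 51 52 44
f 52 42 53
f 52 53 44
f 53 42 43
f 53 43 44
f 55 57 54
f 58 55 54
f 54 57 56
f 56 58 54
f 55 61 57
f 59 55 58
f 59 61 55
f 57 61 56
f 60 58 56
f 56 61 60
f 60 59 58
f 61 59 60



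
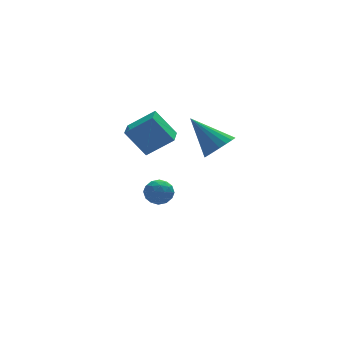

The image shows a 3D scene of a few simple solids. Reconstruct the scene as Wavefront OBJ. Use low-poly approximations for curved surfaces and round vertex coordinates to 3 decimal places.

v -4.975 -0.244 2.367
v -3.747 -0.629 3.335
v -4.492 0.875 2.2
v -3.264 0.49 3.168
v -4.116 -0.81 1.052
v -2.888 -1.195 2.02
v -3.633 0.309 0.885
v -2.405 -0.076 1.853
v -3.539 1.216 -2.233
v -2.885 1.091 -1.831
v -3.175 0.369 -3.089
v -2.521 0.244 -2.687
v -3.205 0.014 -2.398
v -3.43 0.537 -1.868
v -2.63 0.923 -3.052
v -2.855 1.446 -2.522
v -2.323 0.91 -2.337
v -2.679 0.348 -1.933
v -3.381 1.112 -2.987
v -3.737 0.55 -2.583
v -3.244 1.228 -1.956
v -2.816 0.232 -2.964
v -3.218 0.097 -2.793
v -2.834 0.023 -2.557
v -3.565 0.903 -1.979
v -3.18 0.829 -1.742
v -3.368 0.196 -2.076
v -2.88 0.631 -3.178
v -2.495 0.557 -2.941
v -3.226 1.437 -2.363
v -2.842 1.363 -2.127
v -2.692 1.264 -2.844
v -2.529 1.048 -2.018
v -2.315 0.55 -2.521
v -2.379 0.949 -2.735
v -2.511 1.257 -2.424
v -2.738 0.718 -1.78
v -2.524 0.22 -2.284
v -2.926 0.084 -2.114
v -3.059 0.392 -1.802
v -2.408 0.611 -2.078
v -3.536 1.24 -2.636
v -3.322 0.742 -3.14
v -3.001 1.068 -3.118
v -3.134 1.376 -2.806
v -3.745 0.91 -2.399
v -3.531 0.412 -2.902
v -3.549 0.203 -2.496
v -3.681 0.511 -2.185
v -3.652 0.849 -2.842
v -1.803 -4.365 3.02
v -1.235 -3.706 2.885
v -2.797 -3.215 4.44
v -1.518 -3.631 2.626
v -1.858 -3.701 2.444
v -2.187 -3.903 2.377
v -2.44 -4.196 2.437
v -2.567 -4.522 2.613
v -2.542 -4.818 2.869
v -2.371 -5.023 3.155
v -2.087 -5.098 3.414
v -1.747 -5.028 3.596
v -1.418 -4.826 3.663
v -1.165 -4.533 3.603
v -1.039 -4.207 3.427
v -1.064 -3.912 3.171
f 2 4 1
f 5 2 1
f 1 4 3
f 3 5 1
f 2 8 4
f 6 2 5
f 6 8 2
f 4 8 3
f 7 5 3
f 3 8 7
f 7 6 5
f 8 6 7
f 9 46 25
f 46 20 49
f 25 49 14
f 46 49 25
f 9 25 21
f 25 14 26
f 21 26 10
f 25 26 21
f 9 21 30
f 21 10 31
f 30 31 16
f 21 31 30
f 9 30 42
f 30 16 45
f 42 45 19
f 30 45 42
f 9 42 46
f 42 19 50
f 46 50 20
f 42 50 46
f 10 26 37
f 26 14 40
f 37 40 18
f 26 40 37
f 14 49 27
f 49 20 48
f 27 48 13
f 49 48 27
f 20 50 47
f 50 19 43
f 47 43 11
f 50 43 47
f 19 45 44
f 45 16 32
f 44 32 15
f 45 32 44
f 16 31 36
f 31 10 33
f 36 33 17
f 31 33 36
f 12 38 24
f 38 18 39
f 24 39 13
f 38 39 24
f 12 24 22
f 24 13 23
f 22 23 11
f 24 23 22
f 12 22 29
f 22 11 28
f 29 28 15
f 22 28 29
f 12 29 34
f 29 15 35
f 34 35 17
f 29 35 34
f 12 34 38
f 34 17 41
f 38 41 18
f 34 41 38
f 13 39 27
f 39 18 40
f 27 40 14
f 39 40 27
f 11 23 47
f 23 13 48
f 47 48 20
f 23 48 47
f 15 28 44
f 28 11 43
f 44 43 19
f 28 43 44
f 17 35 36
f 35 15 32
f 36 32 16
f 35 32 36
f 18 41 37
f 41 17 33
f 37 33 10
f 41 33 37
f 52 51 54
f 52 54 53
f 54 51 55
f 54 55 53
f 55 51 56
f 55 56 53
f 56 51 57
f 56 57 53
f 57 51 58
f 57 58 53
f 58 51 59
f 58 59 53
f 59 51 60
f 59 60 53
f 60 51 61
f 60 61 53
f 61 51 62
f 61 62 53
f 62 51 63
f 62 63 53
f 63 51 64
f 63 64 53
f 64 51 65
f 64 65 53
f 65 51 66
f 65 66 53
f 66 51 52
f 66 52 53



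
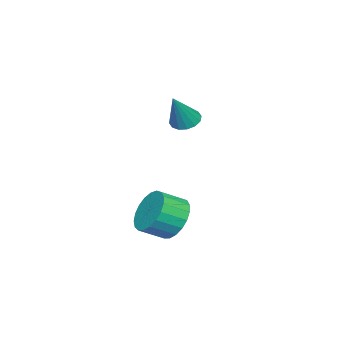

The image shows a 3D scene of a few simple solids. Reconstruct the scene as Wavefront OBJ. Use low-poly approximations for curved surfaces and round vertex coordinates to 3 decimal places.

v -1.139 -1.823 0.629
v -0.652 -1.507 0.313
v -0.181 -1.897 2.031
v -0.841 -1.26 0.455
v -1.109 -1.164 0.643
v -1.386 -1.244 0.827
v -1.596 -1.48 0.958
v -1.683 -1.807 1.001
v -1.625 -2.139 0.944
v -1.436 -2.386 0.802
v -1.168 -2.482 0.614
v -0.892 -2.402 0.43
v -0.682 -2.167 0.299
v -0.594 -1.839 0.256
v 1.791 -0.855 -3.473
v 2.51 -0.707 -4.195
v 3.228 -1.437 -3.629
v 2.509 -1.585 -2.907
v 2.602 -0.398 -3.913
v 3.32 -1.128 -3.347
v 2.554 -0.168 -3.555
v 3.272 -0.898 -2.989
v 2.374 -0.057 -3.182
v 3.092 -0.787 -2.617
v 2.093 -0.084 -2.86
v 2.811 -0.814 -2.295
v 1.76 -0.244 -2.644
v 2.478 -0.974 -2.079
v 1.432 -0.51 -2.571
v 2.15 -1.24 -2.006
v 1.166 -0.835 -2.654
v 1.884 -1.566 -2.089
v 1.009 -1.164 -2.879
v 1.727 -1.894 -2.313
v 0.986 -1.439 -3.206
v 1.704 -2.17 -2.64
v 1.103 -1.614 -3.579
v 1.821 -2.344 -3.014
v 1.339 -1.657 -3.934
v 2.057 -2.387 -3.369
v 1.653 -1.561 -4.209
v 2.371 -2.292 -3.644
v 1.99 -1.343 -4.357
v 2.708 -2.074 -3.792
v 2.294 -1.041 -4.352
v 3.012 -1.772 -3.787
f 2 1 4
f 2 4 3
f 4 1 5
f 4 5 3
f 5 1 6
f 5 6 3
f 6 1 7
f 6 7 3
f 7 1 8
f 7 8 3
f 8 1 9
f 8 9 3
f 9 1 10
f 9 10 3
f 10 1 11
f 10 11 3
f 11 1 12
f 11 12 3
f 12 1 13
f 12 13 3
f 13 1 14
f 13 14 3
f 14 1 2
f 14 2 3
f 16 15 19
f 16 19 17
f 17 19 20
f 17 20 18
f 19 15 21
f 19 21 20
f 20 21 22
f 20 22 18
f 21 15 23
f 21 23 22
f 22 23 24
f 22 24 18
f 23 15 25
f 23 25 24
f 24 25 26
f 24 26 18
f 25 15 27
f 25 27 26
f 26 27 28
f 26 28 18
f 27 15 29
f 27 29 28
f 28 29 30
f 28 30 18
f 29 15 31
f 29 31 30
f 30 31 32
f 30 32 18
f 31 15 33
f 31 33 32
f 32 33 34
f 32 34 18
f 33 15 35
f 33 35 34
f 34 35 36
f 34 36 18
f 35 15 37
f 35 37 36
f 36 37 38
f 36 38 18
f 37 15 39
f 37 39 38
f 38 39 40
f 38 40 18
f 39 15 41
f 39 41 40
f 40 41 42
f 40 42 18
f 41 15 43
f 41 43 42
f 42 43 44
f 42 44 18
f 43 15 45
f 43 45 44
f 44 45 46
f 44 46 18
f 45 15 16
f 45 16 46
f 46 16 17
f 46 17 18



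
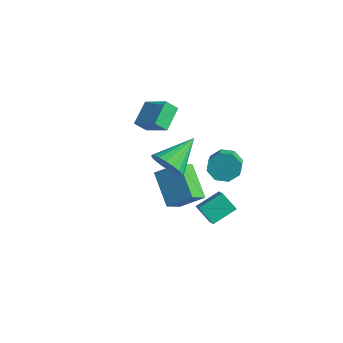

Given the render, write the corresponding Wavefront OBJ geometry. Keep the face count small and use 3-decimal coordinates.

v -1.1 -1.907 1.007
v -0.084 -1.132 1.903
v -1.239 -0.847 0.249
v -0.224 -0.073 1.145
v 0.524 -2.587 -0.245
v 1.539 -1.813 0.651
v 0.384 -1.528 -1.003
v 1.4 -0.753 -0.107
v -4.629 0.007 1.794
v -3.105 0.059 2.633
v -5.112 1.256 2.594
v -3.589 1.308 3.433
v -4.291 0.552 1.147
v -2.768 0.604 1.986
v -4.775 1.801 1.947
v -3.251 1.853 2.786
v -0.823 2.957 -0.9
v -0.332 2.805 -1.675
v 0.435 1.912 -1.015
v -0.057 2.063 -0.24
v -0.061 3.331 -1.279
v 0.706 2.437 -0.618
v -0.236 3.637 -0.661
v 0.53 2.744 -0
v -0.756 3.545 -0.183
v 0.011 2.651 0.477
v -1.315 3.108 -0.125
v -0.548 2.215 0.535
v -1.586 2.583 -0.522
v -0.819 1.689 0.139
v -1.41 2.276 -1.14
v -0.644 1.383 -0.479
v -0.891 2.369 -1.617
v -0.124 1.475 -0.957
v 0.781 -2.789 3.187
v 1.274 -2.357 2.432
v 0.739 -0.911 4.233
v 0.848 -2.302 2.316
v 0.408 -2.343 2.373
v 0.043 -2.473 2.591
v -0.177 -2.665 2.927
v -0.207 -2.882 3.314
v -0.041 -3.08 3.677
v 0.287 -3.221 3.942
v 0.714 -3.276 4.058
v 1.153 -3.234 4.001
v 1.519 -3.105 3.783
v 1.738 -2.913 3.447
v 1.768 -2.696 3.059
v 1.602 -2.498 2.697
v -1.131 1.083 -3.518
v -0.365 0.563 -2.871
v -0.764 2.431 -2.87
v 0.002 1.911 -2.223
v -0.262 1.269 -4.397
v 0.504 0.749 -3.75
v 0.105 2.617 -3.749
v 0.871 2.097 -3.102
f 2 4 1
f 5 2 1
f 1 4 3
f 3 5 1
f 2 8 4
f 6 2 5
f 6 8 2
f 4 8 3
f 7 5 3
f 3 8 7
f 7 6 5
f 8 6 7
f 10 12 9
f 13 10 9
f 9 12 11
f 11 13 9
f 10 16 12
f 14 10 13
f 14 16 10
f 12 16 11
f 15 13 11
f 11 16 15
f 15 14 13
f 16 14 15
f 18 17 21
f 18 21 19
f 19 21 22
f 19 22 20
f 21 17 23
f 21 23 22
f 22 23 24
f 22 24 20
f 23 17 25
f 23 25 24
f 24 25 26
f 24 26 20
f 25 17 27
f 25 27 26
f 26 27 28
f 26 28 20
f 27 17 29
f 27 29 28
f 28 29 30
f 28 30 20
f 29 17 31
f 29 31 30
f 30 31 32
f 30 32 20
f 31 17 33
f 31 33 32
f 32 33 34
f 32 34 20
f 33 17 18
f 33 18 34
f 34 18 19
f 34 19 20
f 36 35 38
f 36 38 37
f 38 35 39
f 38 39 37
f 39 35 40
f 39 40 37
f 40 35 41
f 40 41 37
f 41 35 42
f 41 42 37
f 42 35 43
f 42 43 37
f 43 35 44
f 43 44 37
f 44 35 45
f 44 45 37
f 45 35 46
f 45 46 37
f 46 35 47
f 46 47 37
f 47 35 48
f 47 48 37
f 48 35 49
f 48 49 37
f 49 35 50
f 49 50 37
f 50 35 36
f 50 36 37
f 52 54 51
f 55 52 51
f 51 54 53
f 53 55 51
f 52 58 54
f 56 52 55
f 56 58 52
f 54 58 53
f 57 55 53
f 53 58 57
f 57 56 55
f 58 56 57



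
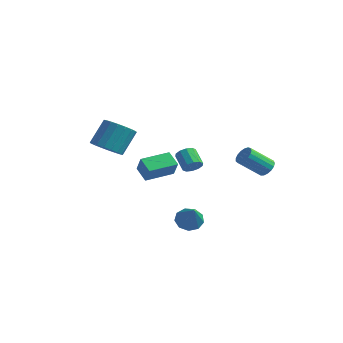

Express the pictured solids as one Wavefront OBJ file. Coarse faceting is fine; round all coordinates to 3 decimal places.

v 4.334 3.673 1.201
v 4.807 3.797 1.673
v 3.878 2.691 2.892
v 3.406 2.567 2.419
v 4.587 4.033 1.72
v 3.658 2.926 2.938
v 4.309 4.186 1.647
v 3.38 3.079 2.865
v 4.037 4.221 1.472
v 3.108 3.115 2.69
v 3.833 4.131 1.235
v 2.904 3.025 2.453
v 3.744 3.936 0.99
v 2.815 2.83 2.208
v 3.79 3.681 0.793
v 2.861 2.575 2.012
v 3.961 3.424 0.69
v 3.032 2.318 1.909
v 4.217 3.224 0.704
v 3.289 2.118 1.922
v 4.501 3.127 0.831
v 3.572 2.021 2.05
v 4.746 3.155 1.044
v 3.817 2.049 2.262
v 4.897 3.302 1.292
v 3.968 2.195 2.511
v 4.919 3.534 1.519
v 3.99 2.427 2.738
v -3.96 -1.118 2.347
v -3.498 -0.354 1.721
v -3.318 0.802 3.268
v -3.78 0.038 3.893
v -3.97 -0.245 1.695
v -3.79 0.912 3.241
v -4.44 -0.309 1.797
v -4.26 0.848 3.344
v -4.815 -0.533 2.008
v -4.634 0.624 3.555
v -5.02 -0.873 2.286
v -4.84 0.284 3.833
v -5.016 -1.261 2.577
v -4.836 -0.104 4.123
v -4.802 -1.622 2.821
v -4.622 -0.465 4.368
v -4.422 -1.882 2.972
v -4.242 -0.726 4.519
v -3.95 -1.992 2.999
v -3.77 -0.835 4.545
v -3.48 -1.928 2.896
v -3.3 -0.771 4.443
v -3.106 -1.704 2.685
v -2.925 -0.547 4.232
v -2.9 -1.364 2.407
v -2.72 -0.207 3.954
v -2.904 -0.976 2.117
v -2.724 0.181 3.663
v -3.118 -0.615 1.872
v -2.938 0.542 3.419
v 2.608 -1.786 -1.434
v 2.932 -2.308 -2.05
v 3.712 -2.854 0.054
v 3.287 -1.836 -1.975
v 3.324 -1.341 -1.647
v 3.026 -1.054 -1.22
v 2.532 -1.109 -0.893
v 2.073 -1.481 -0.819
v 1.864 -1.995 -1.033
v 2.003 -2.412 -1.435
v 2.425 -2.535 -1.837
v 3.366 -2.504 3.33
v 3.781 -2.435 3.799
v 2.909 -1.947 4.499
v 2.494 -2.016 4.03
v 3.789 -2.112 3.582
v 2.917 -1.623 4.282
v 3.635 -1.938 3.27
v 2.763 -1.449 3.97
v 3.378 -1.981 2.98
v 2.507 -1.492 3.68
v 3.117 -2.223 2.824
v 2.245 -1.735 3.524
v 2.951 -2.573 2.861
v 2.079 -2.085 3.561
v 2.943 -2.897 3.078
v 2.071 -2.408 3.778
v 3.097 -3.071 3.39
v 2.225 -2.582 4.09
v 3.353 -3.028 3.68
v 2.482 -2.539 4.38
v 3.615 -2.785 3.836
v 2.743 -2.297 4.536
v -0.903 -2.147 1.892
v -0.355 -2.49 2.939
v -0.105 -0.439 2.034
v 0.443 -0.782 3.081
v -0.003 -2.518 1.299
v 0.545 -2.861 2.346
v 0.795 -0.81 1.441
v 1.343 -1.153 2.488
f 2 1 5
f 2 5 3
f 3 5 6
f 3 6 4
f 5 1 7
f 5 7 6
f 6 7 8
f 6 8 4
f 7 1 9
f 7 9 8
f 8 9 10
f 8 10 4
f 9 1 11
f 9 11 10
f 10 11 12
f 10 12 4
f 11 1 13
f 11 13 12
f 12 13 14
f 12 14 4
f 13 1 15
f 13 15 14
f 14 15 16
f 14 16 4
f 15 1 17
f 15 17 16
f 16 17 18
f 16 18 4
f 17 1 19
f 17 19 18
f 18 19 20
f 18 20 4
f 19 1 21
f 19 21 20
f 20 21 22
f 20 22 4
f 21 1 23
f 21 23 22
f 22 23 24
f 22 24 4
f 23 1 25
f 23 25 24
f 24 25 26
f 24 26 4
f 25 1 27
f 25 27 26
f 26 27 28
f 26 28 4
f 27 1 2
f 27 2 28
f 28 2 3
f 28 3 4
f 30 29 33
f 30 33 31
f 31 33 34
f 31 34 32
f 33 29 35
f 33 35 34
f 34 35 36
f 34 36 32
f 35 29 37
f 35 37 36
f 36 37 38
f 36 38 32
f 37 29 39
f 37 39 38
f 38 39 40
f 38 40 32
f 39 29 41
f 39 41 40
f 40 41 42
f 40 42 32
f 41 29 43
f 41 43 42
f 42 43 44
f 42 44 32
f 43 29 45
f 43 45 44
f 44 45 46
f 44 46 32
f 45 29 47
f 45 47 46
f 46 47 48
f 46 48 32
f 47 29 49
f 47 49 48
f 48 49 50
f 48 50 32
f 49 29 51
f 49 51 50
f 50 51 52
f 50 52 32
f 51 29 53
f 51 53 52
f 52 53 54
f 52 54 32
f 53 29 55
f 53 55 54
f 54 55 56
f 54 56 32
f 55 29 57
f 55 57 56
f 56 57 58
f 56 58 32
f 57 29 30
f 57 30 58
f 58 30 31
f 58 31 32
f 60 59 62
f 60 62 61
f 62 59 63
f 62 63 61
f 63 59 64
f 63 64 61
f 64 59 65
f 64 65 61
f 65 59 66
f 65 66 61
f 66 59 67
f 66 67 61
f 67 59 68
f 67 68 61
f 68 59 69
f 68 69 61
f 69 59 60
f 69 60 61
f 71 70 74
f 71 74 72
f 72 74 75
f 72 75 73
f 74 70 76
f 74 76 75
f 75 76 77
f 75 77 73
f 76 70 78
f 76 78 77
f 77 78 79
f 77 79 73
f 78 70 80
f 78 80 79
f 79 80 81
f 79 81 73
f 80 70 82
f 80 82 81
f 81 82 83
f 81 83 73
f 82 70 84
f 82 84 83
f 83 84 85
f 83 85 73
f 84 70 86
f 84 86 85
f 85 86 87
f 85 87 73
f 86 70 88
f 86 88 87
f 87 88 89
f 87 89 73
f 88 70 90
f 88 90 89
f 89 90 91
f 89 91 73
f 90 70 71
f 90 71 91
f 91 71 72
f 91 72 73
f 93 95 92
f 96 93 92
f 92 95 94
f 94 96 92
f 93 99 95
f 97 93 96
f 97 99 93
f 95 99 94
f 98 96 94
f 94 99 98
f 98 97 96
f 99 97 98



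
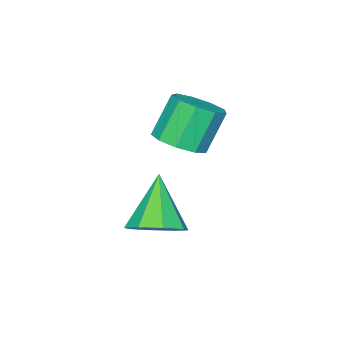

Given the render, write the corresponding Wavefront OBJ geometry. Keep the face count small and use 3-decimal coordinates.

v 0.93 -1.175 2.045
v 1.683 -1.295 2.484
v 0.903 -1.185 3.854
v 0.15 -1.065 3.415
v 1.594 -0.708 2.386
v 0.813 -0.598 3.755
v 1.193 -0.339 2.128
v 0.413 -0.229 3.498
v 0.67 -0.362 1.832
v -0.11 -0.252 3.201
v 0.268 -0.765 1.635
v -0.512 -0.655 3.005
v 0.176 -1.36 1.631
v -0.604 -1.25 3
v 0.437 -1.868 1.82
v -0.343 -1.758 3.189
v 0.928 -2.052 2.115
v 0.148 -1.942 3.484
v 1.421 -1.826 2.377
v 0.64 -1.716 3.746
v 2.731 -0.471 -0.429
v 3.435 -1.074 -0.275
v 1.749 -1.229 1.089
v 3.517 -0.457 0.086
v 3.138 0.152 0.145
v 2.521 0.396 -0.132
v 2.026 0.132 -0.583
v 1.945 -0.485 -0.944
v 2.324 -1.094 -1.003
v 2.941 -1.338 -0.726
f 2 1 5
f 2 5 3
f 3 5 6
f 3 6 4
f 5 1 7
f 5 7 6
f 6 7 8
f 6 8 4
f 7 1 9
f 7 9 8
f 8 9 10
f 8 10 4
f 9 1 11
f 9 11 10
f 10 11 12
f 10 12 4
f 11 1 13
f 11 13 12
f 12 13 14
f 12 14 4
f 13 1 15
f 13 15 14
f 14 15 16
f 14 16 4
f 15 1 17
f 15 17 16
f 16 17 18
f 16 18 4
f 17 1 19
f 17 19 18
f 18 19 20
f 18 20 4
f 19 1 2
f 19 2 20
f 20 2 3
f 20 3 4
f 22 21 24
f 22 24 23
f 24 21 25
f 24 25 23
f 25 21 26
f 25 26 23
f 26 21 27
f 26 27 23
f 27 21 28
f 27 28 23
f 28 21 29
f 28 29 23
f 29 21 30
f 29 30 23
f 30 21 22
f 30 22 23



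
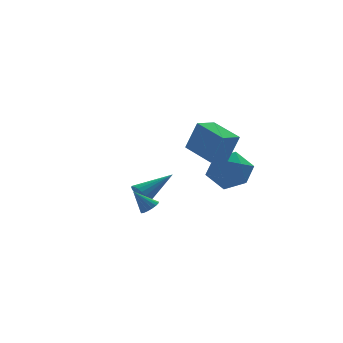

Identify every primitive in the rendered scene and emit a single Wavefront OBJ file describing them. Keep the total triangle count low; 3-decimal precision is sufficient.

v 1.548 -3.872 0.631
v 2.024 -4.162 2.184
v 0.827 -2.327 1.14
v 1.303 -2.617 2.693
v 2.537 -3.343 0.427
v 3.013 -3.633 1.98
v 1.816 -1.798 0.936
v 2.292 -2.088 2.489
v -1.286 -3.736 -1.926
v -0.865 -3.739 -1.62
v -1.974 -3.444 -0.974
v -0.878 -3.504 -1.701
v -0.984 -3.323 -1.834
v -1.159 -3.236 -1.988
v -1.364 -3.263 -2.127
v -1.55 -3.399 -2.221
v -1.676 -3.613 -2.246
v -1.713 -3.854 -2.198
v -1.651 -4.069 -2.088
v -1.506 -4.207 -1.94
v -1.311 -4.237 -1.789
v -1.109 -4.153 -1.67
v -0.949 -3.973 -1.609
v 1.744 -2.514 -0.635
v 2.381 -1.772 0.094
v 3.359 -3.608 -0.934
v 3.996 -2.866 -0.205
v 3.133 -3.589 0.264
v 2.135 -2.913 0.449
v 3.605 -2.467 -1.289
v 2.607 -1.791 -1.104
v 3.531 -1.743 -0.31
v 3.239 -2.437 0.65
v 2.501 -2.943 -1.49
v 2.209 -3.637 -0.53
v 0.177 3.02 -3.742
v 0.541 2.786 -4.28
v 1.963 3.44 -2.718
v 0.508 3.085 -4.344
v 0.409 3.37 -4.289
v 0.265 3.587 -4.126
v 0.103 3.691 -3.887
v -0.044 3.662 -3.619
v -0.147 3.506 -3.375
v -0.186 3.254 -3.204
v -0.153 2.956 -3.139
v -0.054 2.67 -3.194
v 0.09 2.454 -3.357
v 0.252 2.35 -3.597
v 0.399 2.379 -3.865
v 0.502 2.534 -4.109
f 2 4 1
f 5 2 1
f 1 4 3
f 3 5 1
f 2 8 4
f 6 2 5
f 6 8 2
f 4 8 3
f 7 5 3
f 3 8 7
f 7 6 5
f 8 6 7
f 10 9 12
f 10 12 11
f 12 9 13
f 12 13 11
f 13 9 14
f 13 14 11
f 14 9 15
f 14 15 11
f 15 9 16
f 15 16 11
f 16 9 17
f 16 17 11
f 17 9 18
f 17 18 11
f 18 9 19
f 18 19 11
f 19 9 20
f 19 20 11
f 20 9 21
f 20 21 11
f 21 9 22
f 21 22 11
f 22 9 23
f 22 23 11
f 23 9 10
f 23 10 11
f 24 35 29
f 24 29 25
f 24 25 31
f 24 31 34
f 24 34 35
f 25 29 33
f 29 35 28
f 35 34 26
f 34 31 30
f 31 25 32
f 27 33 28
f 27 28 26
f 27 26 30
f 27 30 32
f 27 32 33
f 28 33 29
f 26 28 35
f 30 26 34
f 32 30 31
f 33 32 25
f 37 36 39
f 37 39 38
f 39 36 40
f 39 40 38
f 40 36 41
f 40 41 38
f 41 36 42
f 41 42 38
f 42 36 43
f 42 43 38
f 43 36 44
f 43 44 38
f 44 36 45
f 44 45 38
f 45 36 46
f 45 46 38
f 46 36 47
f 46 47 38
f 47 36 48
f 47 48 38
f 48 36 49
f 48 49 38
f 49 36 50
f 49 50 38
f 50 36 51
f 50 51 38
f 51 36 37
f 51 37 38



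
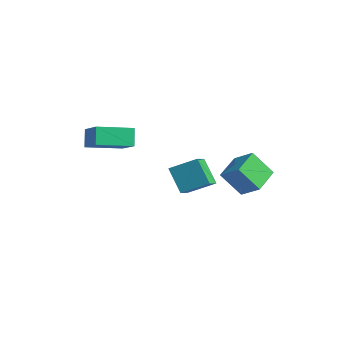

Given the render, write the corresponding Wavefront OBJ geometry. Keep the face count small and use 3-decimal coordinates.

v -3.25 -4.271 0.313
v -3.739 -3.971 1.332
v -2.835 -2.3 -0.068
v -3.324 -2 0.951
v -1.736 -4.44 1.089
v -2.225 -4.14 2.108
v -1.321 -2.469 0.708
v -1.81 -2.169 1.727
v 0.555 1.446 -1.533
v 1.668 1.825 -0.793
v -0.277 2.839 -0.993
v 0.836 3.217 -0.253
v 1.164 2.343 -2.907
v 2.277 2.721 -2.167
v 0.332 3.735 -2.367
v 1.445 4.114 -1.627
v -3.73 0.952 -2.637
v -2.804 2.155 -1.85
v -4.469 1.844 -3.132
v -3.542 3.047 -2.346
v -2.658 1.053 -4.054
v -1.731 2.256 -3.268
v -3.396 1.945 -4.55
v -2.47 3.148 -3.763
f 2 4 1
f 5 2 1
f 1 4 3
f 3 5 1
f 2 8 4
f 6 2 5
f 6 8 2
f 4 8 3
f 7 5 3
f 3 8 7
f 7 6 5
f 8 6 7
f 10 12 9
f 13 10 9
f 9 12 11
f 11 13 9
f 10 16 12
f 14 10 13
f 14 16 10
f 12 16 11
f 15 13 11
f 11 16 15
f 15 14 13
f 16 14 15
f 18 20 17
f 21 18 17
f 17 20 19
f 19 21 17
f 18 24 20
f 22 18 21
f 22 24 18
f 20 24 19
f 23 21 19
f 19 24 23
f 23 22 21
f 24 22 23



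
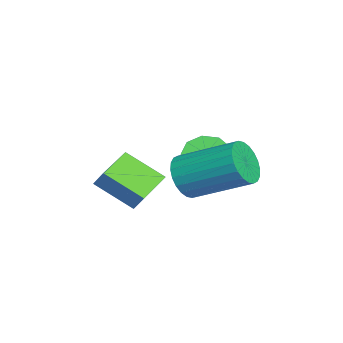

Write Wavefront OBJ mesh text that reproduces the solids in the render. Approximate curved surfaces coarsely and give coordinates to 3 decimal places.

v -2.192 -3.827 0.139
v -2.546 -5.074 1.007
v -3.358 -3.247 0.495
v -3.712 -4.494 1.363
v -1.828 -3.486 0.777
v -2.182 -4.733 1.645
v -2.994 -2.906 1.133
v -3.348 -4.153 2.001
v -4.13 -1.634 0.903
v -3.745 -2.213 0.55
v -2.665 -2.246 1.784
v -3.05 -1.666 2.137
v -3.55 -1.742 0.393
v -2.47 -1.775 1.627
v -3.627 -1.22 0.474
v -2.547 -1.253 1.708
v -3.939 -0.892 0.756
v -2.859 -0.925 1.99
v -4.34 -0.911 1.106
v -3.261 -0.944 2.34
v -4.643 -1.268 1.362
v -3.564 -1.301 2.596
v -4.706 -1.796 1.403
v -3.626 -1.829 2.637
v -4.499 -2.248 1.21
v -3.42 -2.281 2.444
v -4.12 -2.413 0.873
v -3.04 -2.446 2.107
v -1.423 -2.237 1.935
v -1.033 -2.006 1.252
v -0.506 -0.211 2.162
v -0.897 -0.443 2.845
v -1.327 -1.892 1.198
v -0.8 -0.097 2.108
v -1.635 -1.831 1.255
v -1.109 -0.036 2.165
v -1.912 -1.831 1.417
v -1.385 -0.036 2.326
v -2.114 -1.894 1.657
v -1.587 -0.099 2.567
v -2.211 -2.008 1.939
v -1.684 -0.214 2.849
v -2.188 -2.158 2.221
v -1.661 -0.363 3.131
v -2.049 -2.32 2.459
v -1.522 -0.525 3.369
v -1.814 -2.469 2.618
v -1.287 -0.674 3.528
v -1.52 -2.583 2.672
v -0.993 -0.788 3.582
v -1.211 -2.644 2.615
v -0.685 -0.849 3.525
v -0.935 -2.644 2.454
v -0.408 -0.849 3.363
v -0.733 -2.581 2.213
v -0.206 -0.786 3.123
v -0.636 -2.466 1.931
v -0.109 -0.672 2.841
v -0.659 -2.317 1.649
v -0.132 -0.522 2.559
v -0.798 -2.155 1.411
v -0.271 -0.36 2.321
f 2 4 1
f 5 2 1
f 1 4 3
f 3 5 1
f 2 8 4
f 6 2 5
f 6 8 2
f 4 8 3
f 7 5 3
f 3 8 7
f 7 6 5
f 8 6 7
f 10 9 13
f 10 13 11
f 11 13 14
f 11 14 12
f 13 9 15
f 13 15 14
f 14 15 16
f 14 16 12
f 15 9 17
f 15 17 16
f 16 17 18
f 16 18 12
f 17 9 19
f 17 19 18
f 18 19 20
f 18 20 12
f 19 9 21
f 19 21 20
f 20 21 22
f 20 22 12
f 21 9 23
f 21 23 22
f 22 23 24
f 22 24 12
f 23 9 25
f 23 25 24
f 24 25 26
f 24 26 12
f 25 9 27
f 25 27 26
f 26 27 28
f 26 28 12
f 27 9 10
f 27 10 28
f 28 10 11
f 28 11 12
f 30 29 33
f 30 33 31
f 31 33 34
f 31 34 32
f 33 29 35
f 33 35 34
f 34 35 36
f 34 36 32
f 35 29 37
f 35 37 36
f 36 37 38
f 36 38 32
f 37 29 39
f 37 39 38
f 38 39 40
f 38 40 32
f 39 29 41
f 39 41 40
f 40 41 42
f 40 42 32
f 41 29 43
f 41 43 42
f 42 43 44
f 42 44 32
f 43 29 45
f 43 45 44
f 44 45 46
f 44 46 32
f 45 29 47
f 45 47 46
f 46 47 48
f 46 48 32
f 47 29 49
f 47 49 48
f 48 49 50
f 48 50 32
f 49 29 51
f 49 51 50
f 50 51 52
f 50 52 32
f 51 29 53
f 51 53 52
f 52 53 54
f 52 54 32
f 53 29 55
f 53 55 54
f 54 55 56
f 54 56 32
f 55 29 57
f 55 57 56
f 56 57 58
f 56 58 32
f 57 29 59
f 57 59 58
f 58 59 60
f 58 60 32
f 59 29 61
f 59 61 60
f 60 61 62
f 60 62 32
f 61 29 30
f 61 30 62
f 62 30 31
f 62 31 32



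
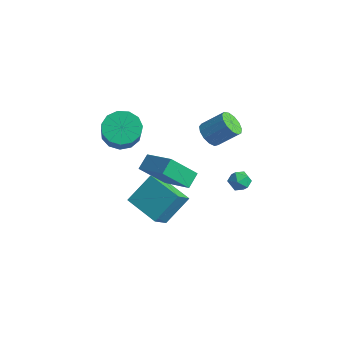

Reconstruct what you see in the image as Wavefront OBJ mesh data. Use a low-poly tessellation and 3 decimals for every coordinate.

v -3.934 0.327 -2.941
v -3.643 -0.73 -1.977
v -3.63 1.704 -1.523
v -3.339 0.647 -0.559
v -1.901 0.413 -3.461
v -1.61 -0.644 -2.497
v -1.597 1.79 -2.043
v -1.306 0.733 -1.079
v -2.054 -1.325 1.908
v -2.261 -0.54 2.475
v -1.382 -0.14 0.513
v -1.589 0.644 1.079
v -0.151 -1.424 2.741
v -0.358 -0.64 3.307
v 0.521 -0.24 1.345
v 0.314 0.545 1.912
v -1.305 2.906 2.711
v -0.726 2.358 2.661
v 0.125 3.165 3.659
v -0.455 3.714 3.709
v -0.64 2.663 2.34
v 0.211 3.47 3.338
v -0.765 3.046 2.138
v 0.086 3.853 3.136
v -1.062 3.384 2.117
v -0.211 4.191 3.115
v -1.436 3.571 2.285
v -0.585 4.378 3.283
v -1.769 3.547 2.588
v -0.918 4.354 3.586
v -1.955 3.319 2.93
v -1.104 4.127 3.928
v -1.934 2.961 3.203
v -1.083 3.768 4.201
v -1.714 2.585 3.319
v -0.863 3.392 4.317
v -1.364 2.311 3.242
v -0.513 3.118 4.24
v -0.996 2.226 2.997
v -0.145 3.034 3.995
v -4.282 -0.517 3.002
v -3.749 -1.093 2.289
v -2.686 -1.96 3.786
v -3.218 -1.383 4.498
v -3.439 -0.588 2.362
v -2.376 -1.455 3.859
v -3.397 -0.06 2.638
v -2.334 -0.927 4.135
v -3.635 0.323 3.029
v -2.572 -0.544 4.526
v -4.079 0.44 3.412
v -3.016 -0.427 4.908
v -4.587 0.252 3.664
v -3.524 -0.615 5.161
v -4.998 -0.179 3.706
v -3.935 -1.046 5.203
v -5.181 -0.718 3.525
v -4.118 -1.585 5.021
v -5.079 -1.192 3.177
v -4.016 -2.059 4.673
v -4.724 -1.453 2.774
v -3.661 -2.319 4.27
v -4.228 -1.416 2.443
v -3.165 -2.282 3.939
v 0.289 2.995 0.416
v 0.627 3.401 -0.035
v 1.253 2.479 0.675
v 1.591 2.885 0.224
v 1.329 3.156 0.807
v 0.734 3.475 0.647
v 1.146 2.405 -0.007
v 0.551 2.724 -0.167
v 1.157 3.036 -0.296
v 1.27 3.5 0.207
v 0.61 2.38 0.433
v 0.723 2.844 0.936
f 2 4 1
f 5 2 1
f 1 4 3
f 3 5 1
f 2 8 4
f 6 2 5
f 6 8 2
f 4 8 3
f 7 5 3
f 3 8 7
f 7 6 5
f 8 6 7
f 10 12 9
f 13 10 9
f 9 12 11
f 11 13 9
f 10 16 12
f 14 10 13
f 14 16 10
f 12 16 11
f 15 13 11
f 11 16 15
f 15 14 13
f 16 14 15
f 18 17 21
f 18 21 19
f 19 21 22
f 19 22 20
f 21 17 23
f 21 23 22
f 22 23 24
f 22 24 20
f 23 17 25
f 23 25 24
f 24 25 26
f 24 26 20
f 25 17 27
f 25 27 26
f 26 27 28
f 26 28 20
f 27 17 29
f 27 29 28
f 28 29 30
f 28 30 20
f 29 17 31
f 29 31 30
f 30 31 32
f 30 32 20
f 31 17 33
f 31 33 32
f 32 33 34
f 32 34 20
f 33 17 35
f 33 35 34
f 34 35 36
f 34 36 20
f 35 17 37
f 35 37 36
f 36 37 38
f 36 38 20
f 37 17 39
f 37 39 38
f 38 39 40
f 38 40 20
f 39 17 18
f 39 18 40
f 40 18 19
f 40 19 20
f 42 41 45
f 42 45 43
f 43 45 46
f 43 46 44
f 45 41 47
f 45 47 46
f 46 47 48
f 46 48 44
f 47 41 49
f 47 49 48
f 48 49 50
f 48 50 44
f 49 41 51
f 49 51 50
f 50 51 52
f 50 52 44
f 51 41 53
f 51 53 52
f 52 53 54
f 52 54 44
f 53 41 55
f 53 55 54
f 54 55 56
f 54 56 44
f 55 41 57
f 55 57 56
f 56 57 58
f 56 58 44
f 57 41 59
f 57 59 58
f 58 59 60
f 58 60 44
f 59 41 61
f 59 61 60
f 60 61 62
f 60 62 44
f 61 41 63
f 61 63 62
f 62 63 64
f 62 64 44
f 63 41 42
f 63 42 64
f 64 42 43
f 64 43 44
f 65 76 70
f 65 70 66
f 65 66 72
f 65 72 75
f 65 75 76
f 66 70 74
f 70 76 69
f 76 75 67
f 75 72 71
f 72 66 73
f 68 74 69
f 68 69 67
f 68 67 71
f 68 71 73
f 68 73 74
f 69 74 70
f 67 69 76
f 71 67 75
f 73 71 72
f 74 73 66



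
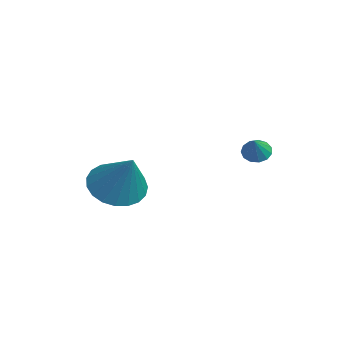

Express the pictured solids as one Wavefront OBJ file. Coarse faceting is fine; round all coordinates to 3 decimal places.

v 0.405 0.224 1.517
v 0.776 0.48 1.279
v 1.095 -0.064 2.283
v 0.652 0.666 1.461
v 0.45 0.712 1.66
v 0.234 0.602 1.814
v 0.072 0.373 1.874
v 0.015 0.096 1.821
v 0.082 -0.14 1.671
v 0.252 -0.261 1.473
v 0.47 -0.227 1.289
v 0.667 -0.051 1.177
v 0.781 0.213 1.174
v -2.742 -3.755 -0.97
v -1.878 -4.003 -1.568
v -1.518 -3.445 0.67
v -1.909 -3.559 -1.629
v -2.084 -3.149 -1.576
v -2.374 -2.844 -1.418
v -2.726 -2.696 -1.182
v -3.082 -2.732 -0.91
v -3.379 -2.944 -0.648
v -3.565 -3.297 -0.442
v -3.61 -3.729 -0.328
v -3.504 -4.165 -0.324
v -3.266 -4.531 -0.432
v -2.938 -4.762 -0.633
v -2.576 -4.82 -0.892
v -2.243 -4.693 -1.165
v -1.996 -4.404 -1.404
f 2 1 4
f 2 4 3
f 4 1 5
f 4 5 3
f 5 1 6
f 5 6 3
f 6 1 7
f 6 7 3
f 7 1 8
f 7 8 3
f 8 1 9
f 8 9 3
f 9 1 10
f 9 10 3
f 10 1 11
f 10 11 3
f 11 1 12
f 11 12 3
f 12 1 13
f 12 13 3
f 13 1 2
f 13 2 3
f 15 14 17
f 15 17 16
f 17 14 18
f 17 18 16
f 18 14 19
f 18 19 16
f 19 14 20
f 19 20 16
f 20 14 21
f 20 21 16
f 21 14 22
f 21 22 16
f 22 14 23
f 22 23 16
f 23 14 24
f 23 24 16
f 24 14 25
f 24 25 16
f 25 14 26
f 25 26 16
f 26 14 27
f 26 27 16
f 27 14 28
f 27 28 16
f 28 14 29
f 28 29 16
f 29 14 30
f 29 30 16
f 30 14 15
f 30 15 16



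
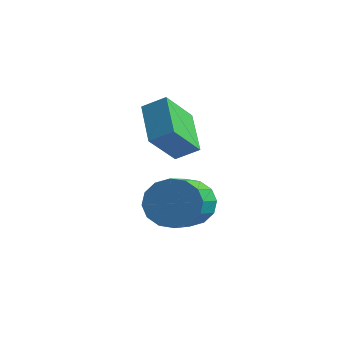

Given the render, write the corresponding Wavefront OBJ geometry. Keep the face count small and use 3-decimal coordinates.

v -4.975 3.064 2.276
v -4.264 3.342 2.734
v -4.67 4.089 1.182
v -3.96 4.367 1.64
v -4.02 1.933 1.48
v -3.31 2.211 1.938
v -3.716 2.958 0.386
v -3.005 3.236 0.844
v -2.559 1.717 -0.634
v -1.991 2.169 -0.118
v -1.393 0.334 0.83
v -1.961 -0.117 0.314
v -2.387 2.162 0.117
v -1.789 0.327 1.066
v -2.829 2.036 0.152
v -2.231 0.201 1.1
v -3.198 1.824 -0.024
v -2.6 -0.01 0.924
v -3.396 1.584 -0.364
v -2.798 -0.25 0.585
v -3.37 1.38 -0.776
v -2.772 -0.455 0.173
v -3.127 1.266 -1.15
v -2.529 -0.569 -0.202
v -2.731 1.273 -1.386
v -2.133 -0.562 -0.437
v -2.289 1.399 -1.42
v -1.691 -0.436 -0.472
v -1.92 1.61 -1.244
v -1.322 -0.224 -0.296
v -1.722 1.85 -0.905
v -1.124 0.016 0.044
v -1.748 2.055 -0.493
v -1.15 0.22 0.456
f 2 4 1
f 5 2 1
f 1 4 3
f 3 5 1
f 2 8 4
f 6 2 5
f 6 8 2
f 4 8 3
f 7 5 3
f 3 8 7
f 7 6 5
f 8 6 7
f 10 9 13
f 10 13 11
f 11 13 14
f 11 14 12
f 13 9 15
f 13 15 14
f 14 15 16
f 14 16 12
f 15 9 17
f 15 17 16
f 16 17 18
f 16 18 12
f 17 9 19
f 17 19 18
f 18 19 20
f 18 20 12
f 19 9 21
f 19 21 20
f 20 21 22
f 20 22 12
f 21 9 23
f 21 23 22
f 22 23 24
f 22 24 12
f 23 9 25
f 23 25 24
f 24 25 26
f 24 26 12
f 25 9 27
f 25 27 26
f 26 27 28
f 26 28 12
f 27 9 29
f 27 29 28
f 28 29 30
f 28 30 12
f 29 9 31
f 29 31 30
f 30 31 32
f 30 32 12
f 31 9 33
f 31 33 32
f 32 33 34
f 32 34 12
f 33 9 10
f 33 10 34
f 34 10 11
f 34 11 12



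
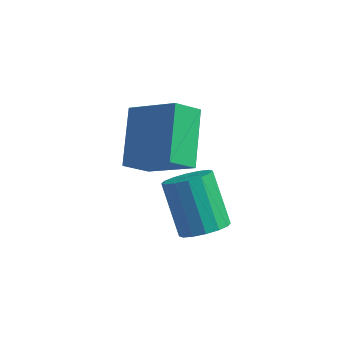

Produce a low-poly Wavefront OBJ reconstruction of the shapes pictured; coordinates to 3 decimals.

v -4.655 -0.871 -0.806
v -3.323 -1.123 0.1
v -5 0.562 0.101
v -3.668 0.31 1.006
v -4.152 -0.37 -1.406
v -2.82 -0.622 -0.501
v -4.497 1.063 -0.5
v -3.165 0.811 0.406
v -1.958 -2.492 -0.768
v -1.401 -2.441 -0.457
v -2.105 -1.697 0.68
v -2.662 -1.748 0.368
v -1.419 -2.17 -0.646
v -2.123 -1.426 0.491
v -1.581 -1.984 -0.868
v -2.285 -1.24 0.269
v -1.845 -1.935 -1.063
v -2.548 -1.191 0.074
v -2.138 -2.035 -1.179
v -2.842 -1.291 -0.042
v -2.384 -2.258 -1.185
v -3.087 -1.514 -0.048
v -2.515 -2.543 -1.08
v -3.219 -1.799 0.057
v -2.497 -2.814 -0.891
v -3.201 -2.07 0.246
v -2.335 -3 -0.669
v -3.039 -2.256 0.468
v -2.072 -3.049 -0.474
v -2.775 -2.305 0.663
v -1.778 -2.949 -0.358
v -2.482 -2.205 0.779
v -1.533 -2.726 -0.352
v -2.236 -1.982 0.785
f 2 4 1
f 5 2 1
f 1 4 3
f 3 5 1
f 2 8 4
f 6 2 5
f 6 8 2
f 4 8 3
f 7 5 3
f 3 8 7
f 7 6 5
f 8 6 7
f 10 9 13
f 10 13 11
f 11 13 14
f 11 14 12
f 13 9 15
f 13 15 14
f 14 15 16
f 14 16 12
f 15 9 17
f 15 17 16
f 16 17 18
f 16 18 12
f 17 9 19
f 17 19 18
f 18 19 20
f 18 20 12
f 19 9 21
f 19 21 20
f 20 21 22
f 20 22 12
f 21 9 23
f 21 23 22
f 22 23 24
f 22 24 12
f 23 9 25
f 23 25 24
f 24 25 26
f 24 26 12
f 25 9 27
f 25 27 26
f 26 27 28
f 26 28 12
f 27 9 29
f 27 29 28
f 28 29 30
f 28 30 12
f 29 9 31
f 29 31 30
f 30 31 32
f 30 32 12
f 31 9 33
f 31 33 32
f 32 33 34
f 32 34 12
f 33 9 10
f 33 10 34
f 34 10 11
f 34 11 12



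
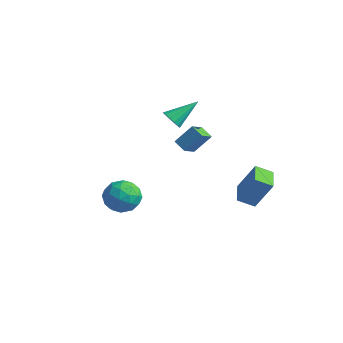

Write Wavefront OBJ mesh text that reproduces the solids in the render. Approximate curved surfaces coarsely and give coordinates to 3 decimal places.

v -0.651 -3.548 -1.087
v 0.28 -3.231 -0.747
v 0.08 -4.249 -2.433
v 1.011 -3.932 -2.093
v 0.496 -4.678 -1.581
v 0.045 -4.245 -0.749
v 0.315 -3.235 -2.431
v -0.136 -2.802 -1.599
v 0.878 -3.038 -1.577
v 0.989 -3.93 -1.052
v -0.629 -3.55 -2.128
v -0.518 -4.442 -1.603
v -0.249 -3.328 -0.799
v 0.609 -4.152 -2.381
v 0.307 -4.591 -2.081
v 0.854 -4.404 -1.881
v -0.388 -3.924 -0.8
v 0.16 -3.738 -0.6
v 0.286 -4.588 -1.091
v 0.2 -3.742 -2.58
v 0.748 -3.556 -2.38
v -0.494 -3.076 -1.299
v 0.053 -2.889 -1.099
v 0.074 -2.892 -2.089
v 0.649 -3.028 -1.087
v 1.078 -3.44 -1.878
v 0.67 -3.03 -2.077
v 0.404 -2.776 -1.588
v 0.715 -3.552 -0.778
v 1.144 -3.964 -1.57
v 0.842 -4.403 -1.269
v 0.576 -4.148 -0.78
v 1.066 -3.439 -1.266
v -0.784 -3.516 -1.61
v -0.355 -3.928 -2.402
v -0.216 -3.332 -2.4
v -0.482 -3.077 -1.911
v -0.718 -4.04 -1.302
v -0.289 -4.452 -2.093
v -0.044 -4.704 -1.592
v -0.31 -4.45 -1.103
v -0.706 -4.041 -1.914
v 1.671 2.381 -2.445
v 2.457 2.857 -0.804
v 2.216 3.105 -2.915
v 3.001 3.58 -1.274
v 2.679 1.48 -2.666
v 3.464 1.955 -1.025
v 3.223 2.203 -3.136
v 4.009 2.679 -1.495
v 0.027 -0.333 1.02
v 0.509 0.382 2.046
v -0.235 0.512 0.554
v 0.248 1.227 1.58
v 0.752 -0.307 0.66
v 1.235 0.408 1.686
v 0.491 0.538 0.194
v 0.973 1.253 1.22
v -2.517 1.506 0.886
v -1.941 1.217 1.069
v -2.123 2.954 1.934
v -1.863 1.401 0.786
v -1.96 1.613 0.529
v -2.206 1.797 0.368
v -2.536 1.902 0.346
v -2.86 1.902 0.468
v -3.093 1.796 0.703
v -3.171 1.612 0.986
v -3.074 1.4 1.243
v -2.828 1.216 1.404
v -2.498 1.11 1.426
v -2.174 1.11 1.304
f 1 38 17
f 38 12 41
f 17 41 6
f 38 41 17
f 1 17 13
f 17 6 18
f 13 18 2
f 17 18 13
f 1 13 22
f 13 2 23
f 22 23 8
f 13 23 22
f 1 22 34
f 22 8 37
f 34 37 11
f 22 37 34
f 1 34 38
f 34 11 42
f 38 42 12
f 34 42 38
f 2 18 29
f 18 6 32
f 29 32 10
f 18 32 29
f 6 41 19
f 41 12 40
f 19 40 5
f 41 40 19
f 12 42 39
f 42 11 35
f 39 35 3
f 42 35 39
f 11 37 36
f 37 8 24
f 36 24 7
f 37 24 36
f 8 23 28
f 23 2 25
f 28 25 9
f 23 25 28
f 4 30 16
f 30 10 31
f 16 31 5
f 30 31 16
f 4 16 14
f 16 5 15
f 14 15 3
f 16 15 14
f 4 14 21
f 14 3 20
f 21 20 7
f 14 20 21
f 4 21 26
f 21 7 27
f 26 27 9
f 21 27 26
f 4 26 30
f 26 9 33
f 30 33 10
f 26 33 30
f 5 31 19
f 31 10 32
f 19 32 6
f 31 32 19
f 3 15 39
f 15 5 40
f 39 40 12
f 15 40 39
f 7 20 36
f 20 3 35
f 36 35 11
f 20 35 36
f 9 27 28
f 27 7 24
f 28 24 8
f 27 24 28
f 10 33 29
f 33 9 25
f 29 25 2
f 33 25 29
f 44 46 43
f 47 44 43
f 43 46 45
f 45 47 43
f 44 50 46
f 48 44 47
f 48 50 44
f 46 50 45
f 49 47 45
f 45 50 49
f 49 48 47
f 50 48 49
f 52 54 51
f 55 52 51
f 51 54 53
f 53 55 51
f 52 58 54
f 56 52 55
f 56 58 52
f 54 58 53
f 57 55 53
f 53 58 57
f 57 56 55
f 58 56 57
f 60 59 62
f 60 62 61
f 62 59 63
f 62 63 61
f 63 59 64
f 63 64 61
f 64 59 65
f 64 65 61
f 65 59 66
f 65 66 61
f 66 59 67
f 66 67 61
f 67 59 68
f 67 68 61
f 68 59 69
f 68 69 61
f 69 59 70
f 69 70 61
f 70 59 71
f 70 71 61
f 71 59 72
f 71 72 61
f 72 59 60
f 72 60 61

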